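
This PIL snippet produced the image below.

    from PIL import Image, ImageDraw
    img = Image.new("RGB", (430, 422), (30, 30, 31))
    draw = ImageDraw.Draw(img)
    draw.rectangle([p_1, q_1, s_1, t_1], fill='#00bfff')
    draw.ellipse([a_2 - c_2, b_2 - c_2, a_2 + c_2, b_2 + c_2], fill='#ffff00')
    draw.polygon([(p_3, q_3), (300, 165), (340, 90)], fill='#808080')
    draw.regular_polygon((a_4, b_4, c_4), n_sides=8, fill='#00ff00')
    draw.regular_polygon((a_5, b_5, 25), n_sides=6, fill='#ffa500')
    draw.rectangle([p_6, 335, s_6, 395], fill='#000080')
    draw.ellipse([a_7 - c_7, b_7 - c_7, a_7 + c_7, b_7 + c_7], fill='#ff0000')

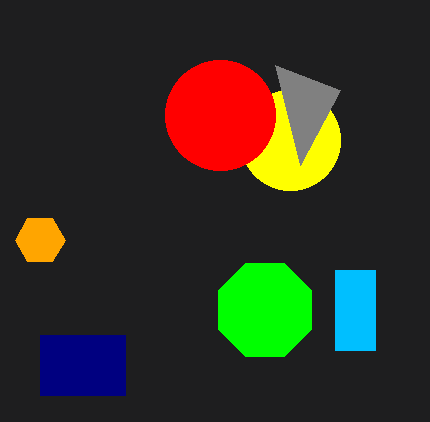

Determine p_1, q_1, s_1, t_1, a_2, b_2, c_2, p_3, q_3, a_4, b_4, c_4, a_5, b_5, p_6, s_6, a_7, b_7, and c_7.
p_1 = 335
q_1 = 270
s_1 = 375
t_1 = 350
a_2 = 290
b_2 = 140
c_2 = 50
p_3 = 275
q_3 = 65
a_4 = 265
b_4 = 310
c_4 = 50
a_5 = 40
b_5 = 240
p_6 = 40
s_6 = 125
a_7 = 220
b_7 = 115
c_7 = 55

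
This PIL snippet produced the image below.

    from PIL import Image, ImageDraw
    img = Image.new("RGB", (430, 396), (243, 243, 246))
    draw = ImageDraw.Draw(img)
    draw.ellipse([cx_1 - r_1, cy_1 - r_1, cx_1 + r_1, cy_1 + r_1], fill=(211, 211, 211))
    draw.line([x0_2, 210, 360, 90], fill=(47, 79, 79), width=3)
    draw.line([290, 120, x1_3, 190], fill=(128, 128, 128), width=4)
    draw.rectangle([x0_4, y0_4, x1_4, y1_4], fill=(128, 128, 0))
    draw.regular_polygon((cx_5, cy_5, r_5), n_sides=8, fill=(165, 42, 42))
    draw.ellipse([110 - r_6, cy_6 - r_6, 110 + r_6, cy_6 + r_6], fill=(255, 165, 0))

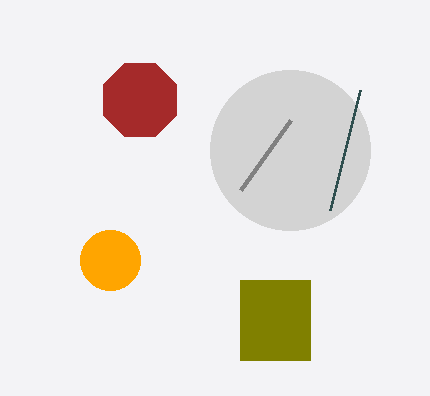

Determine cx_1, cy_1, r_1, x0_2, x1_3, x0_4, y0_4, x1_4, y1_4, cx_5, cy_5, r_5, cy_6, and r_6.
cx_1 = 290, cy_1 = 150, r_1 = 80, x0_2 = 330, x1_3 = 240, x0_4 = 240, y0_4 = 280, x1_4 = 310, y1_4 = 360, cx_5 = 140, cy_5 = 100, r_5 = 40, cy_6 = 260, r_6 = 30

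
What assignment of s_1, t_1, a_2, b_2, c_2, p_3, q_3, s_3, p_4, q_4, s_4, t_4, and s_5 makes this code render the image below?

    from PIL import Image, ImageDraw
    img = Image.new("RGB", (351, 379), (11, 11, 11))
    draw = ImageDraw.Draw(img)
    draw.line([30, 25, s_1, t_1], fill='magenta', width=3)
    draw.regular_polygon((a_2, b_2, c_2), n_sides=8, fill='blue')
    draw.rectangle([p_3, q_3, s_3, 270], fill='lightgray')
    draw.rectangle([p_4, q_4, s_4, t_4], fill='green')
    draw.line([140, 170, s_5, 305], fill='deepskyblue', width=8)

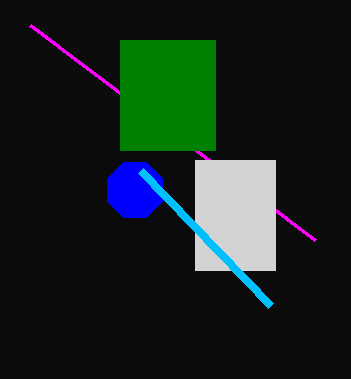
s_1 = 315, t_1 = 240, a_2 = 135, b_2 = 190, c_2 = 30, p_3 = 195, q_3 = 160, s_3 = 275, p_4 = 120, q_4 = 40, s_4 = 215, t_4 = 150, s_5 = 270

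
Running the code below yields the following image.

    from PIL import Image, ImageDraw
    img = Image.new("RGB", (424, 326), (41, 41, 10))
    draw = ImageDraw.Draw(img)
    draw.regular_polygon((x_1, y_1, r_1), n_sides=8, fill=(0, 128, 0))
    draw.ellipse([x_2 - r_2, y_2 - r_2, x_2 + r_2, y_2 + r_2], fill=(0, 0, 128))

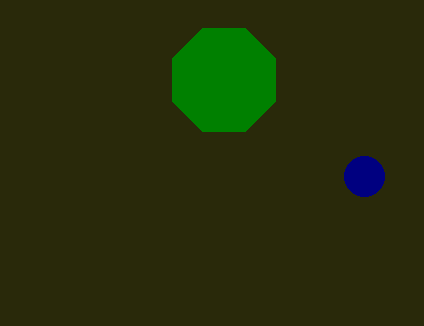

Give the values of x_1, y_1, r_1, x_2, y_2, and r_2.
x_1 = 224, y_1 = 80, r_1 = 56, x_2 = 364, y_2 = 176, r_2 = 20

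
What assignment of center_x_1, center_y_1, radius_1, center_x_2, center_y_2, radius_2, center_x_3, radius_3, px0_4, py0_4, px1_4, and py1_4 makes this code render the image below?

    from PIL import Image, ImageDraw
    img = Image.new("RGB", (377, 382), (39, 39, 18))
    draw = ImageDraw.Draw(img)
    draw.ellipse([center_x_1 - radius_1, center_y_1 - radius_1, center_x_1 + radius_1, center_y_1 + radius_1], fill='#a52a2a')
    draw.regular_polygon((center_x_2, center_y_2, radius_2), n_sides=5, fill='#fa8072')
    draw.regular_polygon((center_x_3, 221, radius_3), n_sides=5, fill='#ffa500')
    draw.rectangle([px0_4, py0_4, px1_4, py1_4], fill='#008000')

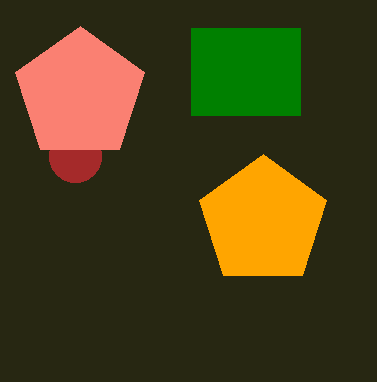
center_x_1 = 75
center_y_1 = 156
radius_1 = 26
center_x_2 = 80
center_y_2 = 94
radius_2 = 68
center_x_3 = 263
radius_3 = 67
px0_4 = 191
py0_4 = 28
px1_4 = 300
py1_4 = 115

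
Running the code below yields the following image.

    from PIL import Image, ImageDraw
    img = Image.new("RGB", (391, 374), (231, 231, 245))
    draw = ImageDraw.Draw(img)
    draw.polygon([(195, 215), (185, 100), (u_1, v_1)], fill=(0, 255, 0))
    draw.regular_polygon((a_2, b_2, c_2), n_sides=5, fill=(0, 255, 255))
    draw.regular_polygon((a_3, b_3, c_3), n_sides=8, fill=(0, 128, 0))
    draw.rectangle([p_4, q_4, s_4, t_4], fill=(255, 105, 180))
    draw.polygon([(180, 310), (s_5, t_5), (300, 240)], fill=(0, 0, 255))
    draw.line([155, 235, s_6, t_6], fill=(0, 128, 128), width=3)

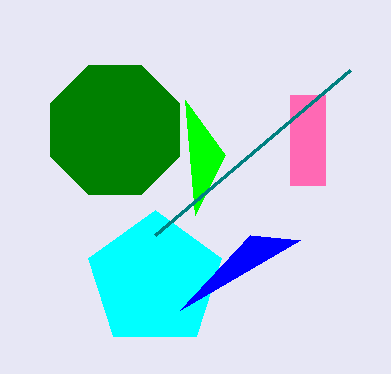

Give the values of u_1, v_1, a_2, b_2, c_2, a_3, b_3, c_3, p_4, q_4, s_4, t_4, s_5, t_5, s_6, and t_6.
u_1 = 225, v_1 = 155, a_2 = 155, b_2 = 280, c_2 = 70, a_3 = 115, b_3 = 130, c_3 = 70, p_4 = 290, q_4 = 95, s_4 = 325, t_4 = 185, s_5 = 250, t_5 = 235, s_6 = 350, t_6 = 70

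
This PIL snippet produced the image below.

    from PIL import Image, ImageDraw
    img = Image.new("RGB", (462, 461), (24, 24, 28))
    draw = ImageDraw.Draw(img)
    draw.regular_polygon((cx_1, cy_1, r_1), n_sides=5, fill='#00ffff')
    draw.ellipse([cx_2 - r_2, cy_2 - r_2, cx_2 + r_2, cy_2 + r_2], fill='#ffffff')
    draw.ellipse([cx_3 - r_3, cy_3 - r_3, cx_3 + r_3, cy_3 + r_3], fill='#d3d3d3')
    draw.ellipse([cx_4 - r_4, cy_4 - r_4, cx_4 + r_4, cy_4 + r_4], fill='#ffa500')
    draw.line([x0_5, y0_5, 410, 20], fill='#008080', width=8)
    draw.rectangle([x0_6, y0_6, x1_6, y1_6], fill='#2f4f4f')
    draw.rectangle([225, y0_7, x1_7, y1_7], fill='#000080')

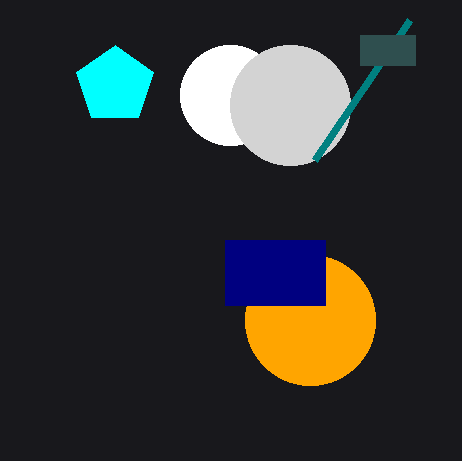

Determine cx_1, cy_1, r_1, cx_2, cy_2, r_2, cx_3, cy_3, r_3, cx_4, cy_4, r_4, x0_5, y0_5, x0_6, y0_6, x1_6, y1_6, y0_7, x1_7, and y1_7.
cx_1 = 115; cy_1 = 85; r_1 = 40; cx_2 = 230; cy_2 = 95; r_2 = 50; cx_3 = 290; cy_3 = 105; r_3 = 60; cx_4 = 310; cy_4 = 320; r_4 = 65; x0_5 = 315; y0_5 = 160; x0_6 = 360; y0_6 = 35; x1_6 = 415; y1_6 = 65; y0_7 = 240; x1_7 = 325; y1_7 = 305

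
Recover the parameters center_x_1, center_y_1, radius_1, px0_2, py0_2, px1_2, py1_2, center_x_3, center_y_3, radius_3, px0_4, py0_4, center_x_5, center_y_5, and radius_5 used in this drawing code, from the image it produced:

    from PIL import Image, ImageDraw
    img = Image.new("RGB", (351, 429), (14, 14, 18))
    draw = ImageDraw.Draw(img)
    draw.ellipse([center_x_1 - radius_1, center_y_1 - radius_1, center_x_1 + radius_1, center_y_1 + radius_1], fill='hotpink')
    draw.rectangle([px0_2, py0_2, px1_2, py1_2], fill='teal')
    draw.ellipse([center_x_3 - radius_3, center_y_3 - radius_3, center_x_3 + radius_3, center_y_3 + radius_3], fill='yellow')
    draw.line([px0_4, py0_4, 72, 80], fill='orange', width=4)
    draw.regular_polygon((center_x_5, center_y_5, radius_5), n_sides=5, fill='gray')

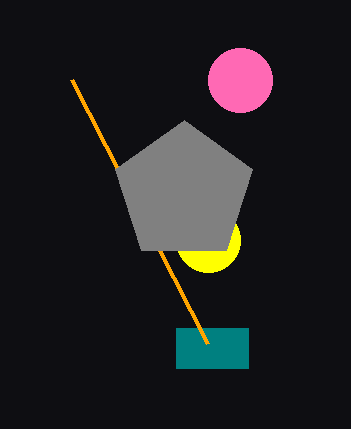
center_x_1 = 240, center_y_1 = 80, radius_1 = 32, px0_2 = 176, py0_2 = 328, px1_2 = 248, py1_2 = 368, center_x_3 = 208, center_y_3 = 240, radius_3 = 32, px0_4 = 208, py0_4 = 344, center_x_5 = 184, center_y_5 = 192, radius_5 = 72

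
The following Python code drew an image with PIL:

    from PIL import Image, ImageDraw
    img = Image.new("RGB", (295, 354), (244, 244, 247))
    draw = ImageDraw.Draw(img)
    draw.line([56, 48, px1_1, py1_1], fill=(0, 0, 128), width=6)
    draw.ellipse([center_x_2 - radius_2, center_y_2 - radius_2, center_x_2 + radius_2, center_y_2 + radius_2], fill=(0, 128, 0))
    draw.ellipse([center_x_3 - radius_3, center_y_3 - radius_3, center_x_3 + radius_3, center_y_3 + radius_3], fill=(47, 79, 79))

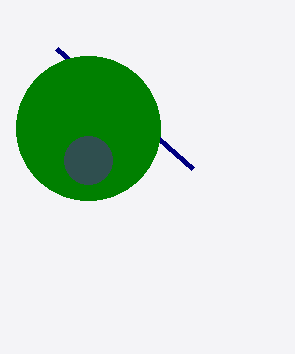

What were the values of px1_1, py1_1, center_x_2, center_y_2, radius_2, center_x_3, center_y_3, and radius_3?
px1_1 = 192, py1_1 = 168, center_x_2 = 88, center_y_2 = 128, radius_2 = 72, center_x_3 = 88, center_y_3 = 160, radius_3 = 24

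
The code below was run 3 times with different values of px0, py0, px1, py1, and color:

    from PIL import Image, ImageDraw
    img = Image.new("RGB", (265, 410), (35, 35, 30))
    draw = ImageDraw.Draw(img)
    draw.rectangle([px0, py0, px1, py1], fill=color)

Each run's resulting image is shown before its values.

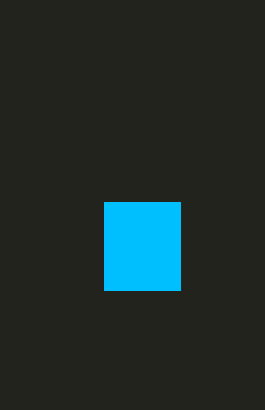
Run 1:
px0 = 104, py0 = 202, px1 = 180, py1 = 290, color = 'deepskyblue'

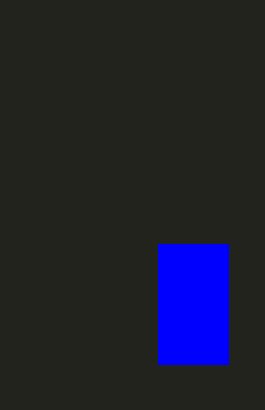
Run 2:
px0 = 158, py0 = 244, px1 = 228, py1 = 364, color = 'blue'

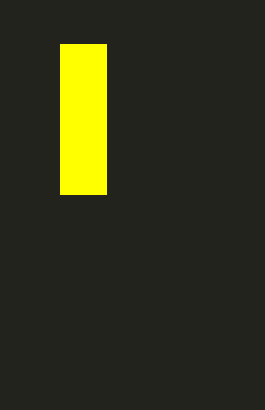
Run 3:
px0 = 60; py0 = 44; px1 = 106; py1 = 194; color = 'yellow'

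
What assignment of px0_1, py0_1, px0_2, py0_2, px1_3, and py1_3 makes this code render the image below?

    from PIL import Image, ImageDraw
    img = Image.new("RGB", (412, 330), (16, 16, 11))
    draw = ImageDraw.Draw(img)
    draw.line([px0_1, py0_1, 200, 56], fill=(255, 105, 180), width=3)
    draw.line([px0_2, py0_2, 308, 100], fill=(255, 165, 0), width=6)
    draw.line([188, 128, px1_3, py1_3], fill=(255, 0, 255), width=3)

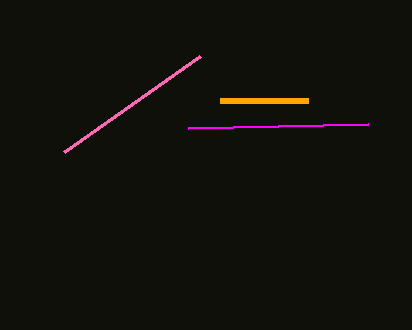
px0_1 = 64
py0_1 = 152
px0_2 = 220
py0_2 = 100
px1_3 = 368
py1_3 = 124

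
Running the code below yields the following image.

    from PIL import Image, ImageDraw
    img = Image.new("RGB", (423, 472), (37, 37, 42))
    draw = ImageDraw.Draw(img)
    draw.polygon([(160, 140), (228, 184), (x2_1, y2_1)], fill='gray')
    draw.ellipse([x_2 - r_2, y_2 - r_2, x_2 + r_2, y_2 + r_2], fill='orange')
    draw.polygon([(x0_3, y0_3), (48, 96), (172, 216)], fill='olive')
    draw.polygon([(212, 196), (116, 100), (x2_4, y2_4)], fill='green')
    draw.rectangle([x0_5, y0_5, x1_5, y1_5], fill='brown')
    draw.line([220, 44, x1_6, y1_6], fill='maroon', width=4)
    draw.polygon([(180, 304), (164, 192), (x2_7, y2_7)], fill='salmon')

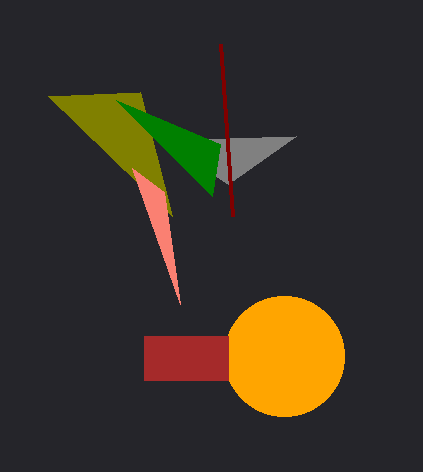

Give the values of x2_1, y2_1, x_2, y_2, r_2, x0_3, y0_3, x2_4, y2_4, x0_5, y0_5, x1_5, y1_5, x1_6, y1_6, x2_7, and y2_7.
x2_1 = 296
y2_1 = 136
x_2 = 284
y_2 = 356
r_2 = 60
x0_3 = 140
y0_3 = 92
x2_4 = 220
y2_4 = 144
x0_5 = 144
y0_5 = 336
x1_5 = 228
y1_5 = 380
x1_6 = 232
y1_6 = 216
x2_7 = 132
y2_7 = 168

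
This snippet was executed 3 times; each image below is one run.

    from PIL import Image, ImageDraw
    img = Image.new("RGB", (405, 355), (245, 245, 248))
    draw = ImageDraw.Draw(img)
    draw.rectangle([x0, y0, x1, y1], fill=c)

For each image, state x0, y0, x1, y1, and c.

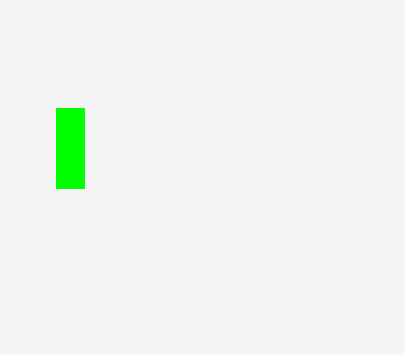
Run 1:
x0 = 56
y0 = 108
x1 = 84
y1 = 188
c = 'lime'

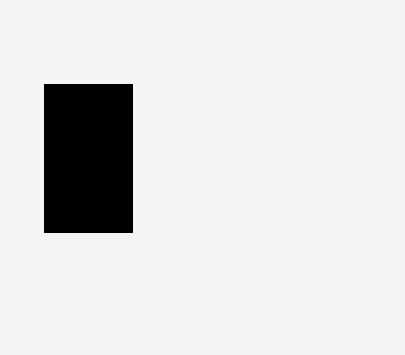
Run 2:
x0 = 44, y0 = 84, x1 = 132, y1 = 232, c = 'black'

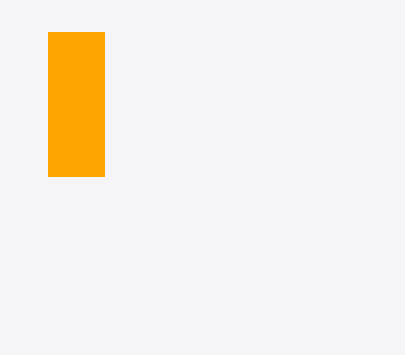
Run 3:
x0 = 48; y0 = 32; x1 = 104; y1 = 176; c = 'orange'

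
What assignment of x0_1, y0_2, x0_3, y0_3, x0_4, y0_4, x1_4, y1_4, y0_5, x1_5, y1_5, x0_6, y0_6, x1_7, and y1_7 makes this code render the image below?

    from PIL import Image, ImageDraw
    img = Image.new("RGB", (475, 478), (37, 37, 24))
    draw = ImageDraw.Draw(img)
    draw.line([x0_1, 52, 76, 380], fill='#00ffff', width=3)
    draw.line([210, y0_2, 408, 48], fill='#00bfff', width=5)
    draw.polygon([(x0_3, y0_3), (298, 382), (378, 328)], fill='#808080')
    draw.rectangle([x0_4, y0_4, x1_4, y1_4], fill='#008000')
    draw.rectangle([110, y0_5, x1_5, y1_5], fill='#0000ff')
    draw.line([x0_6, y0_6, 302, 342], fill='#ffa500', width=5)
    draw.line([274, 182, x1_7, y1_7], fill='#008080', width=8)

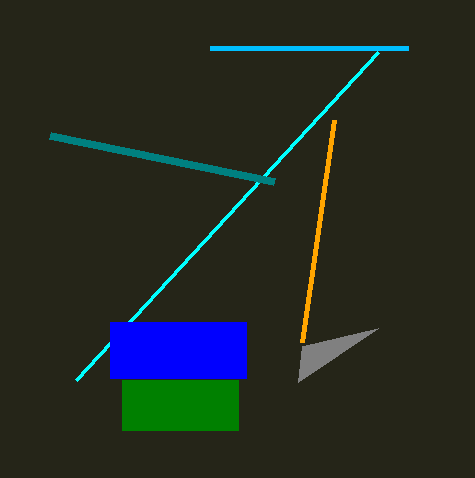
x0_1 = 378, y0_2 = 48, x0_3 = 302, y0_3 = 346, x0_4 = 122, y0_4 = 380, x1_4 = 238, y1_4 = 430, y0_5 = 322, x1_5 = 246, y1_5 = 378, x0_6 = 334, y0_6 = 120, x1_7 = 50, y1_7 = 136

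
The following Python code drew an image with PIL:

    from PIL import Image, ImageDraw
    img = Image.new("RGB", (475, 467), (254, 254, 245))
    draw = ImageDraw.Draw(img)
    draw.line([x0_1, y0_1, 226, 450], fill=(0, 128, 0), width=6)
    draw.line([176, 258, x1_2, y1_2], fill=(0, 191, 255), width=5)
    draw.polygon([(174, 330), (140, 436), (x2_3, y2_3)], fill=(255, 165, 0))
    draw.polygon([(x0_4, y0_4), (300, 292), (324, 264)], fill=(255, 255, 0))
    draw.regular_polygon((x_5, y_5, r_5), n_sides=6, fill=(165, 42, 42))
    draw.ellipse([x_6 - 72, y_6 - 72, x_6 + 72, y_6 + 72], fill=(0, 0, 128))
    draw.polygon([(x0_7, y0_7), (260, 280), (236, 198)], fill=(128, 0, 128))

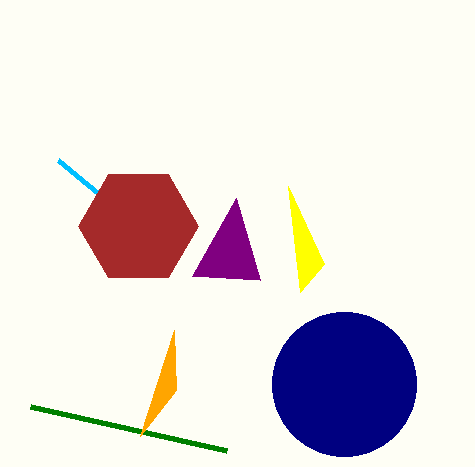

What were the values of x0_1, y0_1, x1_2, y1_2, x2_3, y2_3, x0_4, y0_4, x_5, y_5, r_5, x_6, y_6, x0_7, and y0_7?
x0_1 = 30; y0_1 = 406; x1_2 = 58; y1_2 = 160; x2_3 = 176; y2_3 = 390; x0_4 = 288; y0_4 = 186; x_5 = 138; y_5 = 226; r_5 = 60; x_6 = 344; y_6 = 384; x0_7 = 192; y0_7 = 276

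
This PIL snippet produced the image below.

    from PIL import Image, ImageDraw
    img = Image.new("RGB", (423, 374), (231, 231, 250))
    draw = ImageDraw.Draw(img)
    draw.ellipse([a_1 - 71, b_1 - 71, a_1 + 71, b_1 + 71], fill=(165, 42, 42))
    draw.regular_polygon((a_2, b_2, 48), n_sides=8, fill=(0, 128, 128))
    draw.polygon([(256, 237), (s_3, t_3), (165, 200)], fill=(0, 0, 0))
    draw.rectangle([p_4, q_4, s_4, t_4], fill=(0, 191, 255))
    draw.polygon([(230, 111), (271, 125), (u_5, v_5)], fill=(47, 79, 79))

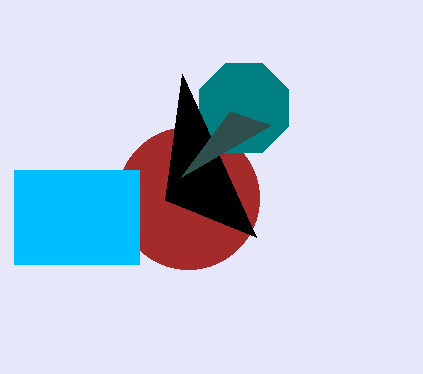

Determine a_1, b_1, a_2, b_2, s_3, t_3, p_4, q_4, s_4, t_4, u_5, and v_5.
a_1 = 188
b_1 = 198
a_2 = 244
b_2 = 108
s_3 = 182
t_3 = 74
p_4 = 14
q_4 = 170
s_4 = 139
t_4 = 264
u_5 = 181
v_5 = 177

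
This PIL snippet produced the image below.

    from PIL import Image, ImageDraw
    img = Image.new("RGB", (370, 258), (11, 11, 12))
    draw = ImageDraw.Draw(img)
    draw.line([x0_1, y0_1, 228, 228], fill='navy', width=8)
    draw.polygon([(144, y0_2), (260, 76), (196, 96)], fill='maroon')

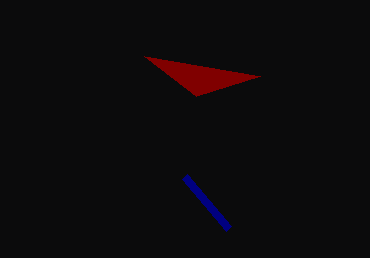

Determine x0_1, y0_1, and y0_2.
x0_1 = 184
y0_1 = 176
y0_2 = 56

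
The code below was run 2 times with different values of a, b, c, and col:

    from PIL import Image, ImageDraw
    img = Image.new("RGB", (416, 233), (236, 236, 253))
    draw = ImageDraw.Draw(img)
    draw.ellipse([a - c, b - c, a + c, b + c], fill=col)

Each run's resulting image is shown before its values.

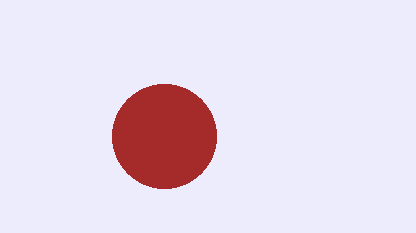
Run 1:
a = 164, b = 136, c = 52, col = 'brown'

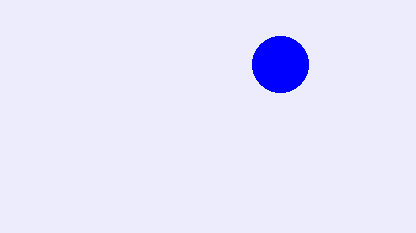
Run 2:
a = 280
b = 64
c = 28
col = 'blue'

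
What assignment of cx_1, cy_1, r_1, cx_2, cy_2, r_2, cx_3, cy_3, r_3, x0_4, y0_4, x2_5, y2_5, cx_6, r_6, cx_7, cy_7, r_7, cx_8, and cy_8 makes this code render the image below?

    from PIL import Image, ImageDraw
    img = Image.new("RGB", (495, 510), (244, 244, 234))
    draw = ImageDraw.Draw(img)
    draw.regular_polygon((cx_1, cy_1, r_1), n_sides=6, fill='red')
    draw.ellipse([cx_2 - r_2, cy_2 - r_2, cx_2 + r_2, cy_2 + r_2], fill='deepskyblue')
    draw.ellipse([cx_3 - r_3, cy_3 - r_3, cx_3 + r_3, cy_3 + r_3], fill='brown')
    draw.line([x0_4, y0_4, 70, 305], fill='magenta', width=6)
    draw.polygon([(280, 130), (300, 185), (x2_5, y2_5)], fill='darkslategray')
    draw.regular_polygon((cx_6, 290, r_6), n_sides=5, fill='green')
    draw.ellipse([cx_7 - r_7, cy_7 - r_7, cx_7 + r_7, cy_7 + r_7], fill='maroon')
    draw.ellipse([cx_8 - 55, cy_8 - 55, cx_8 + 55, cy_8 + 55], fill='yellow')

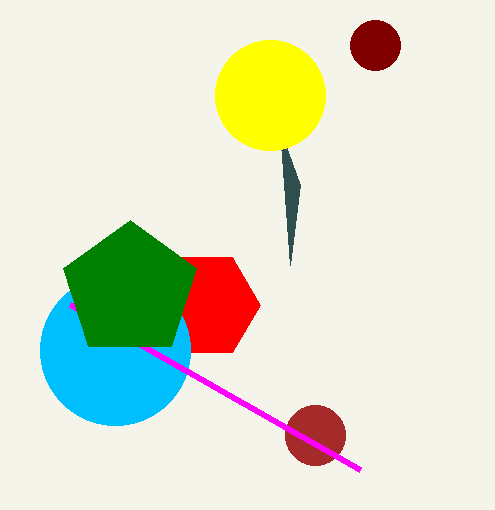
cx_1 = 205, cy_1 = 305, r_1 = 55, cx_2 = 115, cy_2 = 350, r_2 = 75, cx_3 = 315, cy_3 = 435, r_3 = 30, x0_4 = 360, y0_4 = 470, x2_5 = 290, y2_5 = 265, cx_6 = 130, r_6 = 70, cx_7 = 375, cy_7 = 45, r_7 = 25, cx_8 = 270, cy_8 = 95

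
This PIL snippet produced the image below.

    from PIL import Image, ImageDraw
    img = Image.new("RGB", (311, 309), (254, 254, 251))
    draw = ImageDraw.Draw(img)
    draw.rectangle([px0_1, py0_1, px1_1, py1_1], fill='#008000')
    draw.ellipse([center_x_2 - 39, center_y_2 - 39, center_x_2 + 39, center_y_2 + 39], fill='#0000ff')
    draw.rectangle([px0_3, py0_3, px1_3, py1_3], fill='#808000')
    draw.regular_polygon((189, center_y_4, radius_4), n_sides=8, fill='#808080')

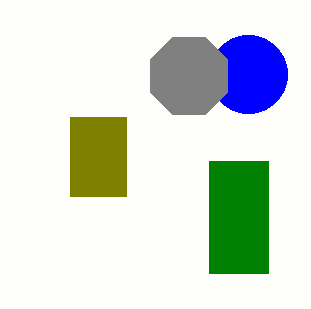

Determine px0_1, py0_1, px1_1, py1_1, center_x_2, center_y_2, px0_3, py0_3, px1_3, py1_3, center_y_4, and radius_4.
px0_1 = 209; py0_1 = 161; px1_1 = 268; py1_1 = 273; center_x_2 = 248; center_y_2 = 74; px0_3 = 70; py0_3 = 117; px1_3 = 126; py1_3 = 196; center_y_4 = 76; radius_4 = 42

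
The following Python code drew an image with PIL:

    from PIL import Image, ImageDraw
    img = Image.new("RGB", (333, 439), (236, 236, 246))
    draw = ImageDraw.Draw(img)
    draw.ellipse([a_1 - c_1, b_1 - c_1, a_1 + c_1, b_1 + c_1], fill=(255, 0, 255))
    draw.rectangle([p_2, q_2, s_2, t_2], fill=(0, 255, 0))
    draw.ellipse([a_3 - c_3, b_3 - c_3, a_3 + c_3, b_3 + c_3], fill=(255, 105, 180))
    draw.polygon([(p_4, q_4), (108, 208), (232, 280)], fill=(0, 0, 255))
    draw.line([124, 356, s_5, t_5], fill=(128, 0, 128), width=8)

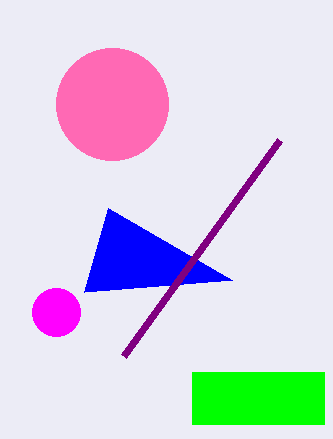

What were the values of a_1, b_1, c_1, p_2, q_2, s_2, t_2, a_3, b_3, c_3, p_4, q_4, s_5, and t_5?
a_1 = 56; b_1 = 312; c_1 = 24; p_2 = 192; q_2 = 372; s_2 = 324; t_2 = 424; a_3 = 112; b_3 = 104; c_3 = 56; p_4 = 84; q_4 = 292; s_5 = 280; t_5 = 140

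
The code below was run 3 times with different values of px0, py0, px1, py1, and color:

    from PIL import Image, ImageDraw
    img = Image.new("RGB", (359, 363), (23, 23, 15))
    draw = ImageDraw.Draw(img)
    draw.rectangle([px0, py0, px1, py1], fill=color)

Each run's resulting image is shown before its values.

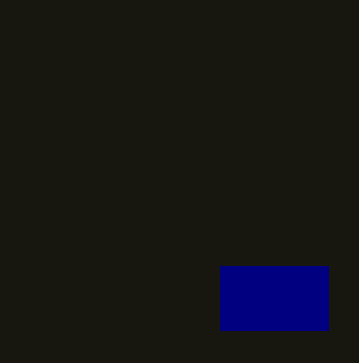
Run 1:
px0 = 220
py0 = 266
px1 = 328
py1 = 330
color = 'navy'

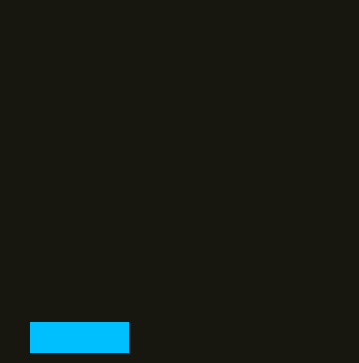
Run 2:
px0 = 30
py0 = 322
px1 = 128
py1 = 352
color = 'deepskyblue'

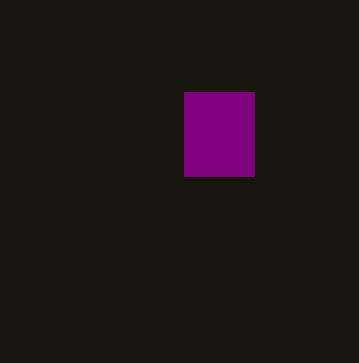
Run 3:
px0 = 184
py0 = 92
px1 = 254
py1 = 176
color = 'purple'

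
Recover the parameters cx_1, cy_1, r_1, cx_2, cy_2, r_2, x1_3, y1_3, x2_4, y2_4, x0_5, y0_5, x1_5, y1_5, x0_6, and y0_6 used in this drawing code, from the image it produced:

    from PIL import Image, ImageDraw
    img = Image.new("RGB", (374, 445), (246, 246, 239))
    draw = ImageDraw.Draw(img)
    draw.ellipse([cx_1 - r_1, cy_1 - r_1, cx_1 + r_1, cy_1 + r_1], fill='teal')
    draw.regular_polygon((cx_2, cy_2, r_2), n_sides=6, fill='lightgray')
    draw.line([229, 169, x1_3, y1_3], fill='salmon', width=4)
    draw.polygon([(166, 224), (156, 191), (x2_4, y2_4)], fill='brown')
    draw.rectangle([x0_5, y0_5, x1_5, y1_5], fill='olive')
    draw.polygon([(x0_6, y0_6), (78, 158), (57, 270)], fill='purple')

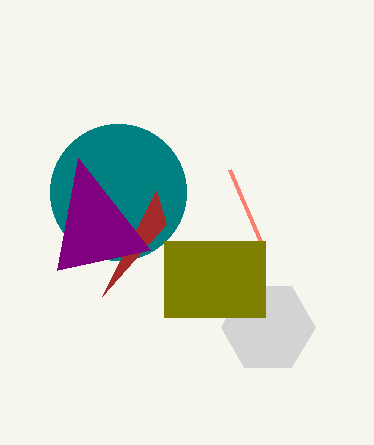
cx_1 = 118, cy_1 = 192, r_1 = 68, cx_2 = 268, cy_2 = 327, r_2 = 47, x1_3 = 260, y1_3 = 241, x2_4 = 102, y2_4 = 296, x0_5 = 164, y0_5 = 241, x1_5 = 265, y1_5 = 317, x0_6 = 150, y0_6 = 250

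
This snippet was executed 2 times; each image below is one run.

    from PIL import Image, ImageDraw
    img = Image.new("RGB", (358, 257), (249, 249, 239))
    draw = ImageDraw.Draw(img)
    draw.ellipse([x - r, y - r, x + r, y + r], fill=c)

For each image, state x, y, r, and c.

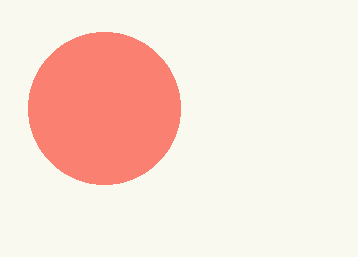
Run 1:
x = 104
y = 108
r = 76
c = 'salmon'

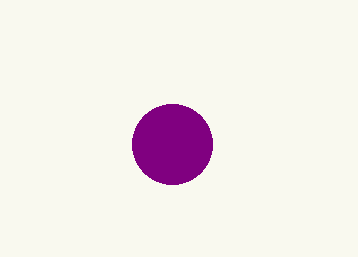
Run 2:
x = 172; y = 144; r = 40; c = 'purple'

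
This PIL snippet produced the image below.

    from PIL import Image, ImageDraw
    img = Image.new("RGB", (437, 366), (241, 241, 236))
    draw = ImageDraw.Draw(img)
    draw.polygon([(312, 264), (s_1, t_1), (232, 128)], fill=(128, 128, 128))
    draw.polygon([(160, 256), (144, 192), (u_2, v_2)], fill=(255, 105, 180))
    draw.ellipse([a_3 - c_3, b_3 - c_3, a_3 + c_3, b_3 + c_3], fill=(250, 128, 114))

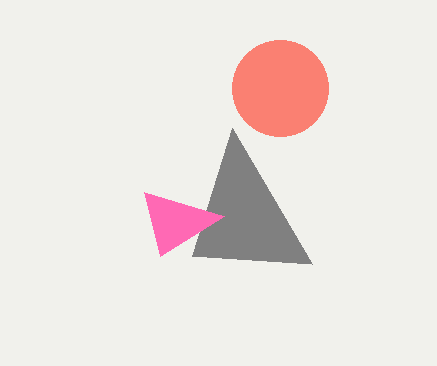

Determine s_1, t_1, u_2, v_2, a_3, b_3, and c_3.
s_1 = 192, t_1 = 256, u_2 = 224, v_2 = 216, a_3 = 280, b_3 = 88, c_3 = 48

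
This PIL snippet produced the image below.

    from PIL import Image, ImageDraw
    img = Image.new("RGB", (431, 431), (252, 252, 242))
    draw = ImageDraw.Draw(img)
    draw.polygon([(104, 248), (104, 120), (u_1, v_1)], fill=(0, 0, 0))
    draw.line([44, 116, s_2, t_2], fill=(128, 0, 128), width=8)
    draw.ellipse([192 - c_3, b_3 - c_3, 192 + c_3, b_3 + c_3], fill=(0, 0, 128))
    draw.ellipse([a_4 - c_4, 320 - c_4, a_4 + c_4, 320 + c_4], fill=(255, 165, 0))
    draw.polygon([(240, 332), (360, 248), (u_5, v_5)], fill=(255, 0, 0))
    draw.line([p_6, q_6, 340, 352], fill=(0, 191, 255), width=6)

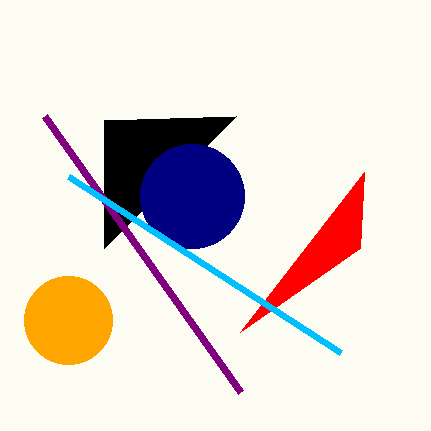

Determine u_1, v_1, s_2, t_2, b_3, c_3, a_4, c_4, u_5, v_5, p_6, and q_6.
u_1 = 236
v_1 = 116
s_2 = 240
t_2 = 392
b_3 = 196
c_3 = 52
a_4 = 68
c_4 = 44
u_5 = 364
v_5 = 172
p_6 = 68
q_6 = 176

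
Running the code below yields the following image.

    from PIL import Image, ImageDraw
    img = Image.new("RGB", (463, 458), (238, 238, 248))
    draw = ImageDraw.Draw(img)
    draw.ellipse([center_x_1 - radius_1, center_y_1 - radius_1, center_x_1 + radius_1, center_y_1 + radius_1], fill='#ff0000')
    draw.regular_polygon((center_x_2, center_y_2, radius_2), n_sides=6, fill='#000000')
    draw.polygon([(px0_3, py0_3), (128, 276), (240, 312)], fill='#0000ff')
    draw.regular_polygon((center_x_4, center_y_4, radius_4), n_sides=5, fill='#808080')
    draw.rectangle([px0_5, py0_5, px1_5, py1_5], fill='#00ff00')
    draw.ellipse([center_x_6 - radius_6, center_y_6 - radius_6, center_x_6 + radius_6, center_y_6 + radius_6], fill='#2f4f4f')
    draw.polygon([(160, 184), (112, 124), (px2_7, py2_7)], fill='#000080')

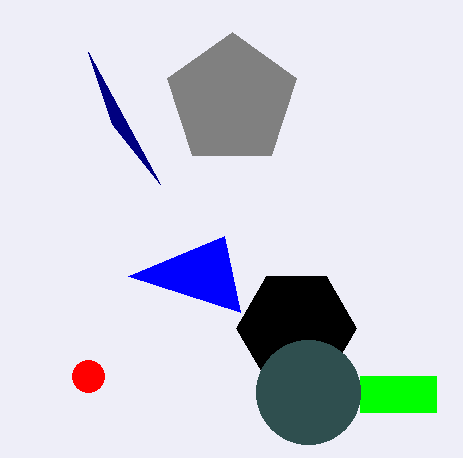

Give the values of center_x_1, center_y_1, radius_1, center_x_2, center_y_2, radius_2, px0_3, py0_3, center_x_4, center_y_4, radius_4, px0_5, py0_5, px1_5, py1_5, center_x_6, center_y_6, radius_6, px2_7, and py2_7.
center_x_1 = 88; center_y_1 = 376; radius_1 = 16; center_x_2 = 296; center_y_2 = 328; radius_2 = 60; px0_3 = 224; py0_3 = 236; center_x_4 = 232; center_y_4 = 100; radius_4 = 68; px0_5 = 360; py0_5 = 376; px1_5 = 436; py1_5 = 412; center_x_6 = 308; center_y_6 = 392; radius_6 = 52; px2_7 = 88; py2_7 = 52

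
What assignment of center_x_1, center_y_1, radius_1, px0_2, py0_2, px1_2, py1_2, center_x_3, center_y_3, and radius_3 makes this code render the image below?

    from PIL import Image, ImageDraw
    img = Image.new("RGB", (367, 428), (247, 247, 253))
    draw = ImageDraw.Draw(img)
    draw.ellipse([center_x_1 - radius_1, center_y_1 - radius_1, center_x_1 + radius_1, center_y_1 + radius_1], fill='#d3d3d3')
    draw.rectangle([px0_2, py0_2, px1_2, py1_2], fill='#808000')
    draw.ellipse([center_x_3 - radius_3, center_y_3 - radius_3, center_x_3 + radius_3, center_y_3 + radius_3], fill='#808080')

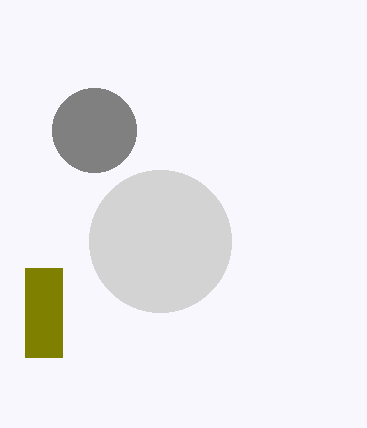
center_x_1 = 160; center_y_1 = 241; radius_1 = 71; px0_2 = 25; py0_2 = 268; px1_2 = 62; py1_2 = 357; center_x_3 = 94; center_y_3 = 130; radius_3 = 42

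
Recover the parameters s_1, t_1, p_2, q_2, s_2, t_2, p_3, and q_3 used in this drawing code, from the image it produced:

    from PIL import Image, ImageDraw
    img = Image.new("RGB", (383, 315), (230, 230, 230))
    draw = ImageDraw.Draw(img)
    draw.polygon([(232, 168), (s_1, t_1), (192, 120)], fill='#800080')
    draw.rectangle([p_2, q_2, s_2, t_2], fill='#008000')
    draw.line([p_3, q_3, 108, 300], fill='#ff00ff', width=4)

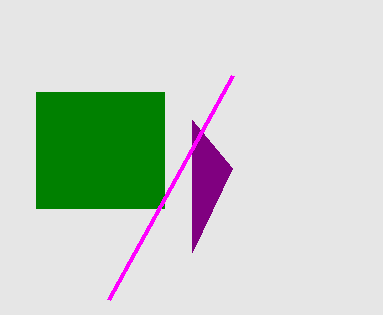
s_1 = 192, t_1 = 252, p_2 = 36, q_2 = 92, s_2 = 164, t_2 = 208, p_3 = 232, q_3 = 76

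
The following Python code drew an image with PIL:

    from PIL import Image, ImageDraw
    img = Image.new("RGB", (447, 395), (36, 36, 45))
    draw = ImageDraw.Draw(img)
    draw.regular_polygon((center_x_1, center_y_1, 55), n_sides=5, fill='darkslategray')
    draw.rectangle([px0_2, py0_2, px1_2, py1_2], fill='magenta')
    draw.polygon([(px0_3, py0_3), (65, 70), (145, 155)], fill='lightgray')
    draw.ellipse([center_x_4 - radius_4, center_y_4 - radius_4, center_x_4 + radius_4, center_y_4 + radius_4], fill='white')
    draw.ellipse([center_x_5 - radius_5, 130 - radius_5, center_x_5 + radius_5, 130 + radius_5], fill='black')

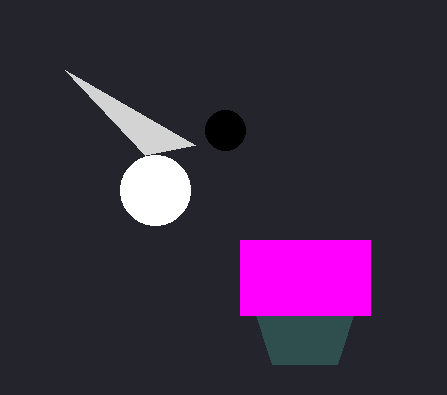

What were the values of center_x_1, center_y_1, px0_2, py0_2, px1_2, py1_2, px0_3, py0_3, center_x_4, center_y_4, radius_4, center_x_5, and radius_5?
center_x_1 = 305, center_y_1 = 320, px0_2 = 240, py0_2 = 240, px1_2 = 370, py1_2 = 315, px0_3 = 195, py0_3 = 145, center_x_4 = 155, center_y_4 = 190, radius_4 = 35, center_x_5 = 225, radius_5 = 20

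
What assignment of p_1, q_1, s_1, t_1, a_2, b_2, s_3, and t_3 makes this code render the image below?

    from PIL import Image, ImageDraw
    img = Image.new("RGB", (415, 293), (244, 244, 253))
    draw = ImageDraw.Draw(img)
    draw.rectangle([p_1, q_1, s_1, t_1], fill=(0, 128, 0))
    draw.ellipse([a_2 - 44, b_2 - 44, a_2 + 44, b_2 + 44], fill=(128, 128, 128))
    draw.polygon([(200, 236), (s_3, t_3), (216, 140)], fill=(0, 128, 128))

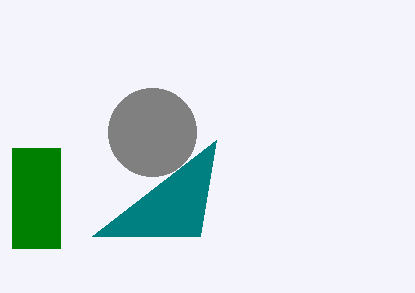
p_1 = 12, q_1 = 148, s_1 = 60, t_1 = 248, a_2 = 152, b_2 = 132, s_3 = 92, t_3 = 236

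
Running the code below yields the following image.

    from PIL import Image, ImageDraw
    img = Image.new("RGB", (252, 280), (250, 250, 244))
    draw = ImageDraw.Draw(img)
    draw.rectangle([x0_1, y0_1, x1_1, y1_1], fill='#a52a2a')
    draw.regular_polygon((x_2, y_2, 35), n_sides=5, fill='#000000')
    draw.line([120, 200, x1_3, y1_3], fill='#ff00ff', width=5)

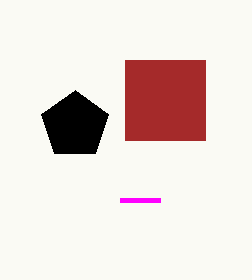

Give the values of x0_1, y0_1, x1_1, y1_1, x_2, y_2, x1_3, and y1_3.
x0_1 = 125; y0_1 = 60; x1_1 = 205; y1_1 = 140; x_2 = 75; y_2 = 125; x1_3 = 160; y1_3 = 200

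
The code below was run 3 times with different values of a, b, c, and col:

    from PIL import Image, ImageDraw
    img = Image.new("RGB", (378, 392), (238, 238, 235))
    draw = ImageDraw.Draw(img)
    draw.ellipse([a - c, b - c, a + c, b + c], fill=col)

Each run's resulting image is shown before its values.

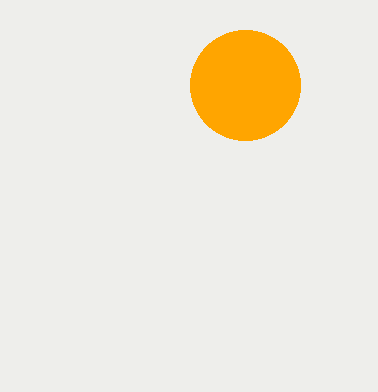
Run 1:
a = 245; b = 85; c = 55; col = 'orange'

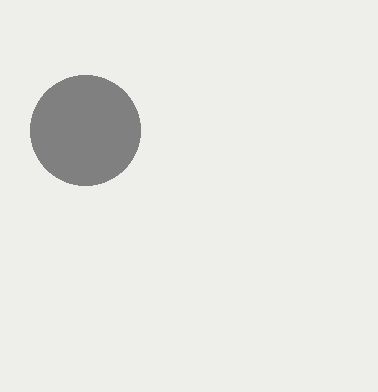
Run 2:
a = 85
b = 130
c = 55
col = 'gray'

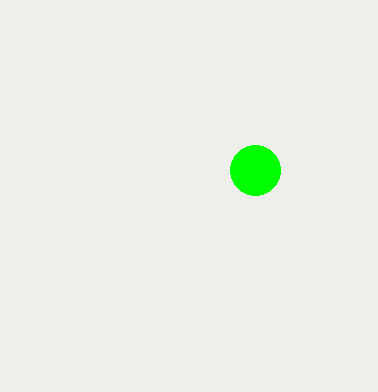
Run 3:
a = 255; b = 170; c = 25; col = 'lime'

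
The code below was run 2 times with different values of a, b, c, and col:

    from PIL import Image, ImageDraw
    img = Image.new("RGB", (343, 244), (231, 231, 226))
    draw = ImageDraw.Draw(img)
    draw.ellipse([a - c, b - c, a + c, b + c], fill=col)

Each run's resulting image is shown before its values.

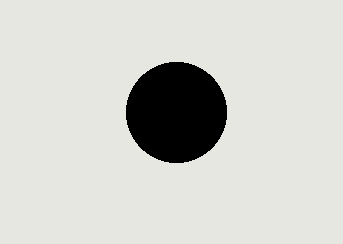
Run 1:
a = 176, b = 112, c = 50, col = 'black'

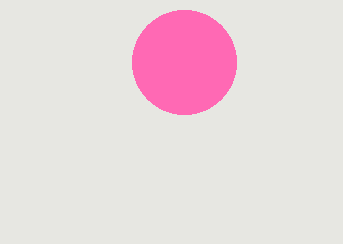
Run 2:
a = 184, b = 62, c = 52, col = 'hotpink'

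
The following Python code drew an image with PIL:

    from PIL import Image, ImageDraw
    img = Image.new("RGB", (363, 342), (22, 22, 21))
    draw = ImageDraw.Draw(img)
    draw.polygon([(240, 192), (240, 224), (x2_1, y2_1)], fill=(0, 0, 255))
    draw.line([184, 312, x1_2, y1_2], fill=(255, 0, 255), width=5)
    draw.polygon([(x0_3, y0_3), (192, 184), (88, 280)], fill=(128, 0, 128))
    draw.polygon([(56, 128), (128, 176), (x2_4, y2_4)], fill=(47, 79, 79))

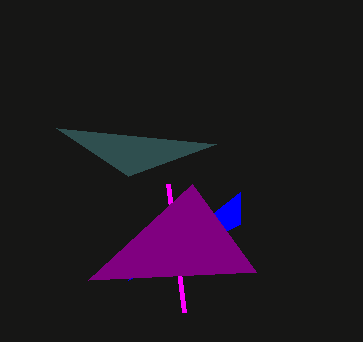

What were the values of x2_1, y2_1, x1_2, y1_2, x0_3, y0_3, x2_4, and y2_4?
x2_1 = 128
y2_1 = 280
x1_2 = 168
y1_2 = 184
x0_3 = 256
y0_3 = 272
x2_4 = 216
y2_4 = 144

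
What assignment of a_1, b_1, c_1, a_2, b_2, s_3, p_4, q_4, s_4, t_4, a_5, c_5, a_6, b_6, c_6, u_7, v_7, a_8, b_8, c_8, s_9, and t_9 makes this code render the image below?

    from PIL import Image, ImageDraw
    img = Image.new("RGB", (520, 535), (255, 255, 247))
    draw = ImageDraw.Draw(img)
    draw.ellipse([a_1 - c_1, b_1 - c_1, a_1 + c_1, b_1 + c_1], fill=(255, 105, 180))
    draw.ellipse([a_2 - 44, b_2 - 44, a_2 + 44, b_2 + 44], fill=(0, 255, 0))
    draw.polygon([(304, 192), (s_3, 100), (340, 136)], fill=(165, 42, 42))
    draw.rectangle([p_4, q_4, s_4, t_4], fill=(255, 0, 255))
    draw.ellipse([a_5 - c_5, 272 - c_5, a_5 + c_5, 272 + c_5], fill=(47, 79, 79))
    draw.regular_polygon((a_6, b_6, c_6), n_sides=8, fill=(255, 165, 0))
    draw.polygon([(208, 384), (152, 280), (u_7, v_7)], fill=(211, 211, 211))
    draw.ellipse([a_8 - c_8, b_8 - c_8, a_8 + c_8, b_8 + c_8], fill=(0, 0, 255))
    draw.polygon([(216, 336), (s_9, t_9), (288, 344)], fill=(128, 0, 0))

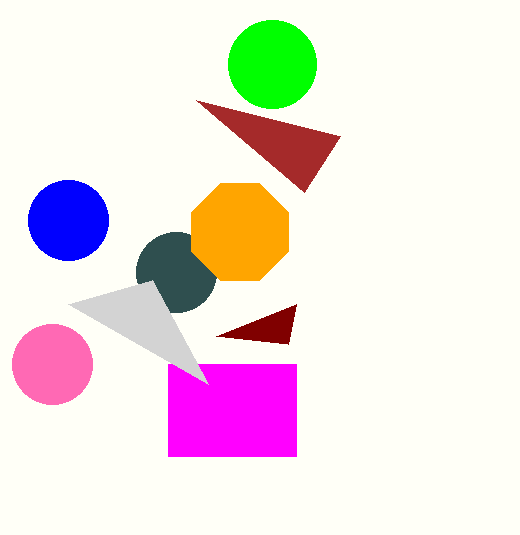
a_1 = 52; b_1 = 364; c_1 = 40; a_2 = 272; b_2 = 64; s_3 = 196; p_4 = 168; q_4 = 364; s_4 = 296; t_4 = 456; a_5 = 176; c_5 = 40; a_6 = 240; b_6 = 232; c_6 = 52; u_7 = 68; v_7 = 304; a_8 = 68; b_8 = 220; c_8 = 40; s_9 = 296; t_9 = 304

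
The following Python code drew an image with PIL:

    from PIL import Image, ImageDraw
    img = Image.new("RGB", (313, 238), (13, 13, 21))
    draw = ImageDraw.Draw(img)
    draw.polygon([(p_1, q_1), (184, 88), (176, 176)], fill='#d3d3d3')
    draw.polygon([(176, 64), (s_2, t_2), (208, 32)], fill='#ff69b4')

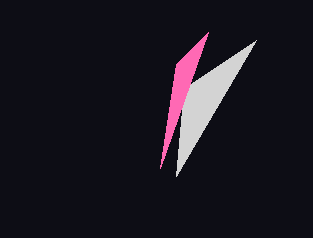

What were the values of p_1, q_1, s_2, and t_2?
p_1 = 256, q_1 = 40, s_2 = 160, t_2 = 168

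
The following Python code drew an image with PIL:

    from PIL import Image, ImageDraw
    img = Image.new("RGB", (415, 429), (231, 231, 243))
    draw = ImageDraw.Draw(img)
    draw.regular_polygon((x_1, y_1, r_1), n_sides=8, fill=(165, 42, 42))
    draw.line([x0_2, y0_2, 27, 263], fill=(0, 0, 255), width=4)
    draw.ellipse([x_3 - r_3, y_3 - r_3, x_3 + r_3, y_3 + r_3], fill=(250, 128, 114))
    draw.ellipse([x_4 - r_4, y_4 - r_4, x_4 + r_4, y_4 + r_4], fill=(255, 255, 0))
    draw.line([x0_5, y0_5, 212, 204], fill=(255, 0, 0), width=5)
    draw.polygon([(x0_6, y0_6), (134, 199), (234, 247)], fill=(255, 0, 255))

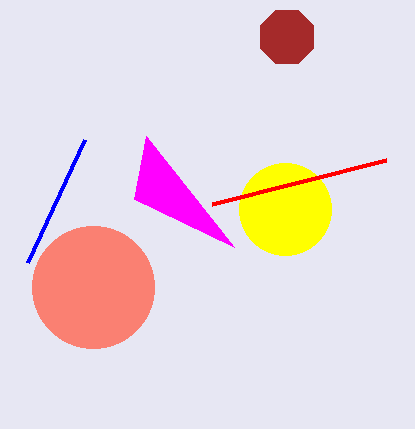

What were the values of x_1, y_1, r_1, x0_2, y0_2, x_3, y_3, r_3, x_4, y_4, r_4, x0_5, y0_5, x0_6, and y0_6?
x_1 = 287, y_1 = 37, r_1 = 29, x0_2 = 84, y0_2 = 140, x_3 = 93, y_3 = 287, r_3 = 61, x_4 = 285, y_4 = 209, r_4 = 46, x0_5 = 386, y0_5 = 160, x0_6 = 146, y0_6 = 136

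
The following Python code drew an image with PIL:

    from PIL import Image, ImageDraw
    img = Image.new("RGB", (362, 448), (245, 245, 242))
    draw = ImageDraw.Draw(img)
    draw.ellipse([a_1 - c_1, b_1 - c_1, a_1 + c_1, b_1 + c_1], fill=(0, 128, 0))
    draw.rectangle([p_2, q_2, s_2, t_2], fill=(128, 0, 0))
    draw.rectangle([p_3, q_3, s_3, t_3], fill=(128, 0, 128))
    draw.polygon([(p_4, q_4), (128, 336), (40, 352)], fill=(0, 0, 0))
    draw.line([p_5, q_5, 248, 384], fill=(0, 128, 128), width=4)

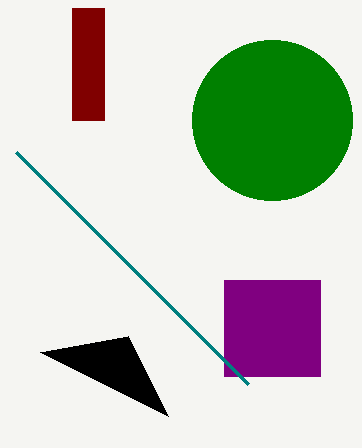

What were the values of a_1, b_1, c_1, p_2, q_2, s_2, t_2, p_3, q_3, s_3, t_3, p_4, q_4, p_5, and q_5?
a_1 = 272
b_1 = 120
c_1 = 80
p_2 = 72
q_2 = 8
s_2 = 104
t_2 = 120
p_3 = 224
q_3 = 280
s_3 = 320
t_3 = 376
p_4 = 168
q_4 = 416
p_5 = 16
q_5 = 152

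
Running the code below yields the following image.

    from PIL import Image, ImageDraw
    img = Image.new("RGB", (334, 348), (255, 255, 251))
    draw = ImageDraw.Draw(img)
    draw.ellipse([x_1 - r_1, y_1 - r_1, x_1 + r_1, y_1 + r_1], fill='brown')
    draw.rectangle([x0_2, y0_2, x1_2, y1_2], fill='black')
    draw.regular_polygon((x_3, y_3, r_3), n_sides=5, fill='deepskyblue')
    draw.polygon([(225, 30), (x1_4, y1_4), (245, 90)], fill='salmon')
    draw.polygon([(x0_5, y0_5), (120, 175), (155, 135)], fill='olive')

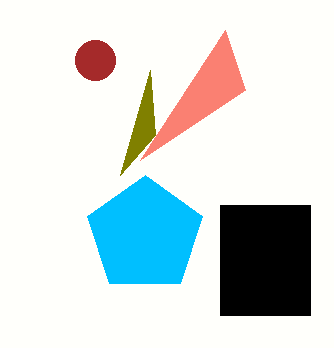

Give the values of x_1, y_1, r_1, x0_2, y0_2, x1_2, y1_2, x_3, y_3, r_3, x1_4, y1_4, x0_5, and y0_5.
x_1 = 95
y_1 = 60
r_1 = 20
x0_2 = 220
y0_2 = 205
x1_2 = 310
y1_2 = 315
x_3 = 145
y_3 = 235
r_3 = 60
x1_4 = 140
y1_4 = 160
x0_5 = 150
y0_5 = 70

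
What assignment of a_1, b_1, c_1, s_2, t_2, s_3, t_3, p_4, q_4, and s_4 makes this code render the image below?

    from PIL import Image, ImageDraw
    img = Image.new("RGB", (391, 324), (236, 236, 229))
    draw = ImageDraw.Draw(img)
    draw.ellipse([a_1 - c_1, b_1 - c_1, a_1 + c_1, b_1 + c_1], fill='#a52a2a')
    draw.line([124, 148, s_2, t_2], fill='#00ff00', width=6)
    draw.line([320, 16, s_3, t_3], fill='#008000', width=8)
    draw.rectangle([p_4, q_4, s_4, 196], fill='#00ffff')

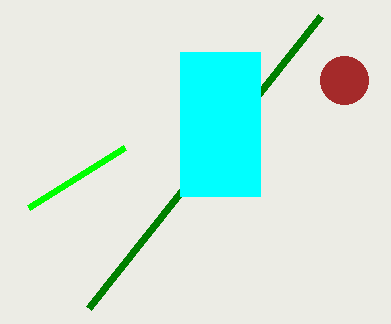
a_1 = 344; b_1 = 80; c_1 = 24; s_2 = 28; t_2 = 208; s_3 = 88; t_3 = 308; p_4 = 180; q_4 = 52; s_4 = 260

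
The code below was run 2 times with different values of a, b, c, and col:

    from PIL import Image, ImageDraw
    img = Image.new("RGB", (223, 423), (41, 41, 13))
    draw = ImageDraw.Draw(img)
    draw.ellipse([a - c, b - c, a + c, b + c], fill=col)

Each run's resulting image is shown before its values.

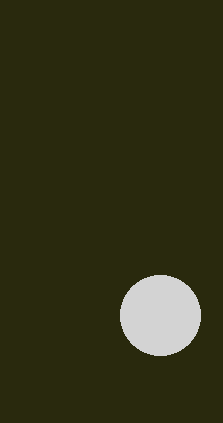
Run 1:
a = 160; b = 315; c = 40; col = 'lightgray'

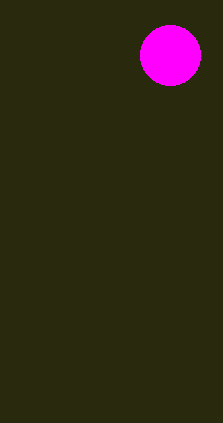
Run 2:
a = 170, b = 55, c = 30, col = 'magenta'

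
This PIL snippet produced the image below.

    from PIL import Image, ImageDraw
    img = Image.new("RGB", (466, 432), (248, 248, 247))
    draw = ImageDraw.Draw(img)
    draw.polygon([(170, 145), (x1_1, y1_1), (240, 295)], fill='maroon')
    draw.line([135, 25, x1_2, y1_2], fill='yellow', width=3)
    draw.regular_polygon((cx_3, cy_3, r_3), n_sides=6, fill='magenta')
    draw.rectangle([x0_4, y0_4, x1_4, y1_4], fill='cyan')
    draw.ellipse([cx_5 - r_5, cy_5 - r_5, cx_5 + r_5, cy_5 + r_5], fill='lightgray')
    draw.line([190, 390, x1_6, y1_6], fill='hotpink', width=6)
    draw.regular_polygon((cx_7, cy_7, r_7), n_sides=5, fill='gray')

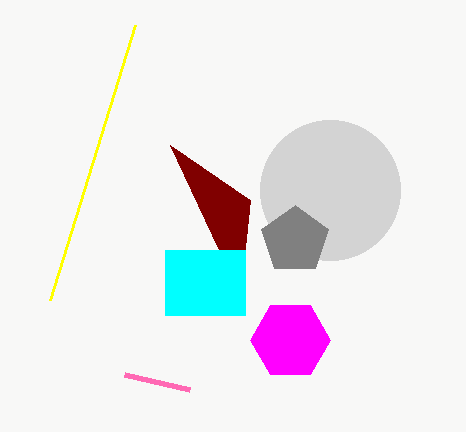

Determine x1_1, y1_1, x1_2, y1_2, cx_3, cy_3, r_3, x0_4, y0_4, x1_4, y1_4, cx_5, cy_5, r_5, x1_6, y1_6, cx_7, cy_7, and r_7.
x1_1 = 250, y1_1 = 200, x1_2 = 50, y1_2 = 300, cx_3 = 290, cy_3 = 340, r_3 = 40, x0_4 = 165, y0_4 = 250, x1_4 = 245, y1_4 = 315, cx_5 = 330, cy_5 = 190, r_5 = 70, x1_6 = 125, y1_6 = 375, cx_7 = 295, cy_7 = 240, r_7 = 35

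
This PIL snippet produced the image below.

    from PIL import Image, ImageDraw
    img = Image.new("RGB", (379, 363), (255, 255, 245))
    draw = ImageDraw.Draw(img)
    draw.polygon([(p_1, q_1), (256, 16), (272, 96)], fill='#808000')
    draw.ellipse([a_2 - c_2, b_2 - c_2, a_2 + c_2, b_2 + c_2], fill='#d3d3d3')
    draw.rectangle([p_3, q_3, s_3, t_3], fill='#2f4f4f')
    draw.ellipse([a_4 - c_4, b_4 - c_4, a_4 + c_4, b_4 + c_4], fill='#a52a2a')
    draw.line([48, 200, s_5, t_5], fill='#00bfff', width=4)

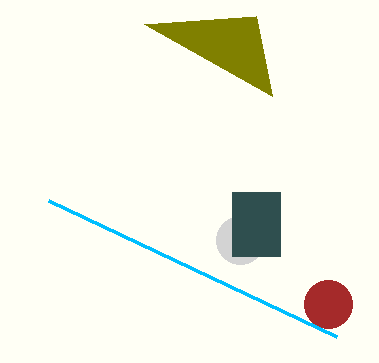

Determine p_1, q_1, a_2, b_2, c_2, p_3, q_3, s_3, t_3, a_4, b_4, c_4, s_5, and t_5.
p_1 = 144; q_1 = 24; a_2 = 240; b_2 = 240; c_2 = 24; p_3 = 232; q_3 = 192; s_3 = 280; t_3 = 256; a_4 = 328; b_4 = 304; c_4 = 24; s_5 = 336; t_5 = 336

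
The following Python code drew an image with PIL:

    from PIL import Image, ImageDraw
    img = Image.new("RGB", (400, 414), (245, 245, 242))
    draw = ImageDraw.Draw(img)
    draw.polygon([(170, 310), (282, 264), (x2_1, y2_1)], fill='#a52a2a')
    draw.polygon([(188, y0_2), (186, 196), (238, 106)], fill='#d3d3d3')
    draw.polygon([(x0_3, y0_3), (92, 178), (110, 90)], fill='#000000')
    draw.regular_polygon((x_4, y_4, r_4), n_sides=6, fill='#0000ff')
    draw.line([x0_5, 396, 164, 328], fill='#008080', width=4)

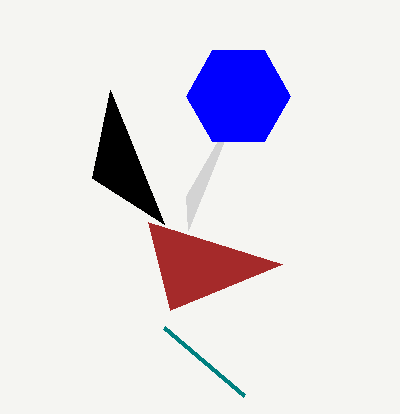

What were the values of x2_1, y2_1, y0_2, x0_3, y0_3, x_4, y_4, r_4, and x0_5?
x2_1 = 148, y2_1 = 222, y0_2 = 230, x0_3 = 164, y0_3 = 224, x_4 = 238, y_4 = 96, r_4 = 52, x0_5 = 244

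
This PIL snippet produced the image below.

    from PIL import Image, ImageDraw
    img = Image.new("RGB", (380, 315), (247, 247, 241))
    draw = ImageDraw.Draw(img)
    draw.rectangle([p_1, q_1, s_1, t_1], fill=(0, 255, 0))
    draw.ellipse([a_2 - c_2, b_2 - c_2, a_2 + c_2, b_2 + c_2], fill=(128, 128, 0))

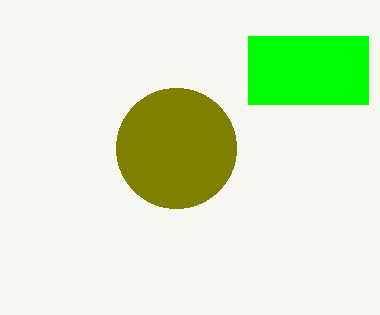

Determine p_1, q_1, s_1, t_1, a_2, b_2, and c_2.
p_1 = 248
q_1 = 36
s_1 = 368
t_1 = 104
a_2 = 176
b_2 = 148
c_2 = 60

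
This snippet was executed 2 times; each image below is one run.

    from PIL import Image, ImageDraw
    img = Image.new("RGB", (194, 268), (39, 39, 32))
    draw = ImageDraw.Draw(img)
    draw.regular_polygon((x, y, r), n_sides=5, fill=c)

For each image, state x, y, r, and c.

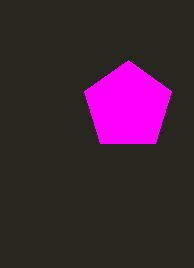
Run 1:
x = 128, y = 106, r = 46, c = 'magenta'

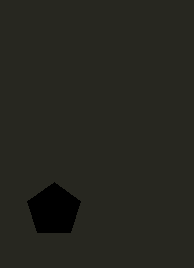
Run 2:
x = 54; y = 210; r = 28; c = 'black'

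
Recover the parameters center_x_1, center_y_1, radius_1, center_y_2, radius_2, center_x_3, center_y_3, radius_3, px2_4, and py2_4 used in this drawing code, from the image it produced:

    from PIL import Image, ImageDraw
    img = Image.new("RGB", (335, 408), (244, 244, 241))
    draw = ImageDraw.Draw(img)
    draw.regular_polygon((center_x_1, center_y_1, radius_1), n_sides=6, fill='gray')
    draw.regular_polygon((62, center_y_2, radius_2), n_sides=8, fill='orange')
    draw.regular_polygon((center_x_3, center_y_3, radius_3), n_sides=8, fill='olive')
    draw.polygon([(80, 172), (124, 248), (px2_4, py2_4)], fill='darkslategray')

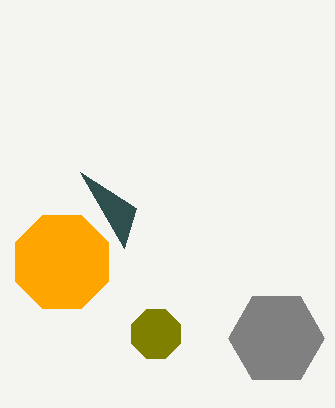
center_x_1 = 276; center_y_1 = 338; radius_1 = 48; center_y_2 = 262; radius_2 = 50; center_x_3 = 156; center_y_3 = 334; radius_3 = 26; px2_4 = 136; py2_4 = 208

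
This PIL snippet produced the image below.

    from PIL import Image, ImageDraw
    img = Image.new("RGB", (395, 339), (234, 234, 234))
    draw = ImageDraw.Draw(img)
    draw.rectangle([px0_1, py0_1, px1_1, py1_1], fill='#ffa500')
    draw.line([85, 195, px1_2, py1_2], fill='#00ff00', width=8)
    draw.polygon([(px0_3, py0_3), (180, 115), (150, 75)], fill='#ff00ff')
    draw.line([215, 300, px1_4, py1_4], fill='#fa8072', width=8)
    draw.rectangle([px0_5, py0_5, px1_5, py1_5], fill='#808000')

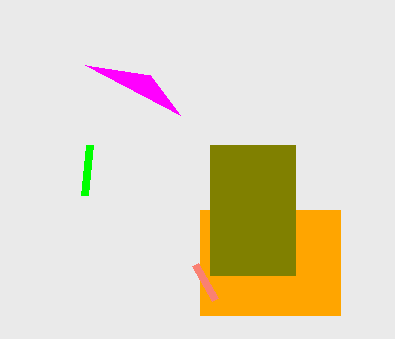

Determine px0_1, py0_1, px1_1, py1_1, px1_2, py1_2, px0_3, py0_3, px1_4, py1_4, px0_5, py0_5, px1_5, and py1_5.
px0_1 = 200, py0_1 = 210, px1_1 = 340, py1_1 = 315, px1_2 = 90, py1_2 = 145, px0_3 = 85, py0_3 = 65, px1_4 = 195, py1_4 = 265, px0_5 = 210, py0_5 = 145, px1_5 = 295, py1_5 = 275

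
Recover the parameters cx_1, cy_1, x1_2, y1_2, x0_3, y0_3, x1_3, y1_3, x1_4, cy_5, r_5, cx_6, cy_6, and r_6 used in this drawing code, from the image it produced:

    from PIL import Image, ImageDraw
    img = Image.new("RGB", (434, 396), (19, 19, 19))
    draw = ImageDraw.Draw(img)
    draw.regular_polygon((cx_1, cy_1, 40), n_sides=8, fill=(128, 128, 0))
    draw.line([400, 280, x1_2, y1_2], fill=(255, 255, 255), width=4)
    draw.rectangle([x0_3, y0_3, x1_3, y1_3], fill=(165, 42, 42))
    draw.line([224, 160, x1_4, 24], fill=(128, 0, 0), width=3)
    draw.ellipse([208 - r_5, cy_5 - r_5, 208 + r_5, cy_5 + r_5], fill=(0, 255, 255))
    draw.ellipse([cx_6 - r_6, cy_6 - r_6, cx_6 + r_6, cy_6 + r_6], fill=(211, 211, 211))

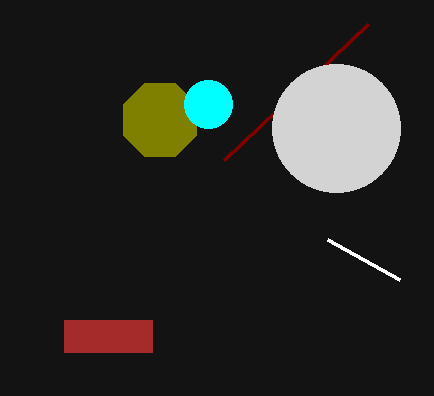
cx_1 = 160
cy_1 = 120
x1_2 = 328
y1_2 = 240
x0_3 = 64
y0_3 = 320
x1_3 = 152
y1_3 = 352
x1_4 = 368
cy_5 = 104
r_5 = 24
cx_6 = 336
cy_6 = 128
r_6 = 64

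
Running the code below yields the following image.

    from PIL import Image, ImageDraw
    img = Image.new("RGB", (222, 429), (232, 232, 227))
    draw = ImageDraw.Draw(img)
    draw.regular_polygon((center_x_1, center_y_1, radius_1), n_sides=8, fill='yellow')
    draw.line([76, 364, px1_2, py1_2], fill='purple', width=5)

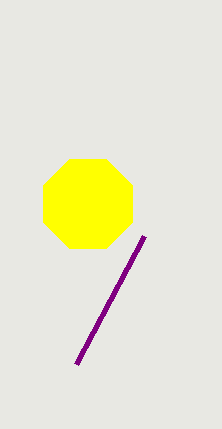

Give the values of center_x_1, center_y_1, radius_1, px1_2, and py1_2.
center_x_1 = 88, center_y_1 = 204, radius_1 = 48, px1_2 = 144, py1_2 = 236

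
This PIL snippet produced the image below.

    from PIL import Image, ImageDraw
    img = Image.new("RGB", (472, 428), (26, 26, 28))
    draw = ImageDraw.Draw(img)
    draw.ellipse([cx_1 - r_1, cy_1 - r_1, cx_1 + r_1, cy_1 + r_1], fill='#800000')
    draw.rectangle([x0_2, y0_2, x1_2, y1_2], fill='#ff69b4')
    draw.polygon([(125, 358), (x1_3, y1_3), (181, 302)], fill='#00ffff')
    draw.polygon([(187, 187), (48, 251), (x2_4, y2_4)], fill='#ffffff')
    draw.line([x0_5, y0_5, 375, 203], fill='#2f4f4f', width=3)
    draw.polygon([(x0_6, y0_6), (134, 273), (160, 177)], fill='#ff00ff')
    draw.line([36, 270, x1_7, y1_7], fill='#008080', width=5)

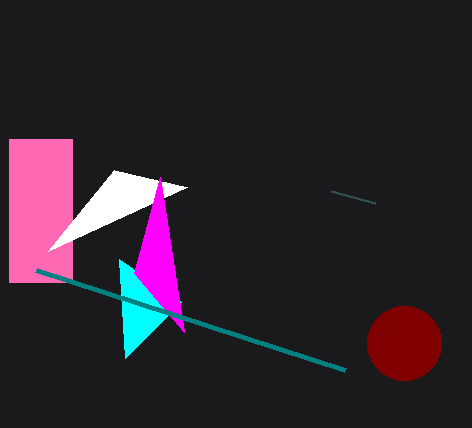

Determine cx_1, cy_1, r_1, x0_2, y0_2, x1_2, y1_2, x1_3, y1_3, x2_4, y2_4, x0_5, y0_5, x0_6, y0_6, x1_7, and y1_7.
cx_1 = 404; cy_1 = 343; r_1 = 37; x0_2 = 9; y0_2 = 139; x1_2 = 72; y1_2 = 282; x1_3 = 119; y1_3 = 259; x2_4 = 114; y2_4 = 170; x0_5 = 331; y0_5 = 191; x0_6 = 184; y0_6 = 332; x1_7 = 345; y1_7 = 370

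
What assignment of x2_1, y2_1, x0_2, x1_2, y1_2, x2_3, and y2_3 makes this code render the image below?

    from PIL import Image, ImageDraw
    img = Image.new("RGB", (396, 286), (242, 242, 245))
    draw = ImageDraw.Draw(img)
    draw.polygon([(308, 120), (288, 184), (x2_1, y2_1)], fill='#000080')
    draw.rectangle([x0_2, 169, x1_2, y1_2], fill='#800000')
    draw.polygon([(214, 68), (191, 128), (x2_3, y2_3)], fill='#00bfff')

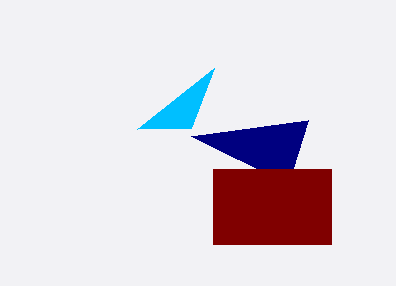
x2_1 = 191; y2_1 = 136; x0_2 = 213; x1_2 = 331; y1_2 = 244; x2_3 = 137; y2_3 = 129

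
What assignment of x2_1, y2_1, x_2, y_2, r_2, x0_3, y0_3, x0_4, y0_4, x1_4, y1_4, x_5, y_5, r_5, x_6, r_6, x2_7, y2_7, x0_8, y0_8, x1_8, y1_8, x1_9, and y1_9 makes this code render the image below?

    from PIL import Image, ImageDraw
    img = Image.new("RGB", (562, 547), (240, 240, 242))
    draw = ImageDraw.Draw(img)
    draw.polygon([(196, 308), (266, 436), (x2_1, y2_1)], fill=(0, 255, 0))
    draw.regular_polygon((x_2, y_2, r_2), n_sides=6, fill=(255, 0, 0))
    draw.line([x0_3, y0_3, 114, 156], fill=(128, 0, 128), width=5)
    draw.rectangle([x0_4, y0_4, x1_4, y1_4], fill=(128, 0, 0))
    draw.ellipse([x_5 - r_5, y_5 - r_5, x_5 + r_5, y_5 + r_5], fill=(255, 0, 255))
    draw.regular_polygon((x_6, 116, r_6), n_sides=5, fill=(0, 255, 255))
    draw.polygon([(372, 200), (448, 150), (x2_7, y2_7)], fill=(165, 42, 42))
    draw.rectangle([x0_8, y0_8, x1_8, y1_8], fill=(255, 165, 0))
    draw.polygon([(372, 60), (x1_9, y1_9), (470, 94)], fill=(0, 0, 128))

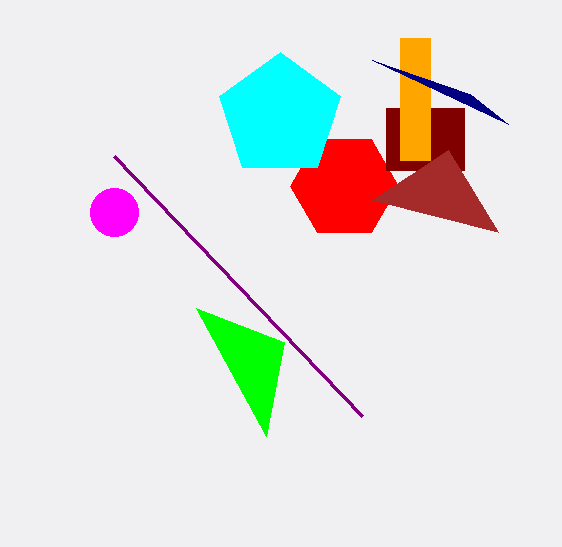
x2_1 = 284; y2_1 = 342; x_2 = 344; y_2 = 186; r_2 = 54; x0_3 = 362; y0_3 = 416; x0_4 = 386; y0_4 = 108; x1_4 = 464; y1_4 = 170; x_5 = 114; y_5 = 212; r_5 = 24; x_6 = 280; r_6 = 64; x2_7 = 498; y2_7 = 232; x0_8 = 400; y0_8 = 38; x1_8 = 430; y1_8 = 160; x1_9 = 508; y1_9 = 124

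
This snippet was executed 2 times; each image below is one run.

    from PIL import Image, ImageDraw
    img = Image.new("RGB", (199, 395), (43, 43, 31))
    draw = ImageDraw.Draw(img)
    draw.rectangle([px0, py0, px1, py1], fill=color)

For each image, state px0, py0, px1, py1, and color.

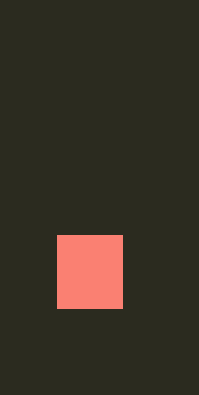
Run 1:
px0 = 57; py0 = 235; px1 = 122; py1 = 308; color = 'salmon'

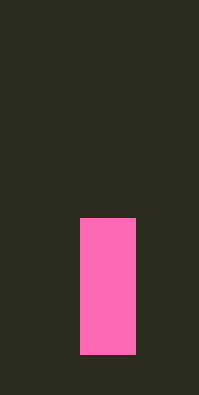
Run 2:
px0 = 80, py0 = 218, px1 = 135, py1 = 354, color = 'hotpink'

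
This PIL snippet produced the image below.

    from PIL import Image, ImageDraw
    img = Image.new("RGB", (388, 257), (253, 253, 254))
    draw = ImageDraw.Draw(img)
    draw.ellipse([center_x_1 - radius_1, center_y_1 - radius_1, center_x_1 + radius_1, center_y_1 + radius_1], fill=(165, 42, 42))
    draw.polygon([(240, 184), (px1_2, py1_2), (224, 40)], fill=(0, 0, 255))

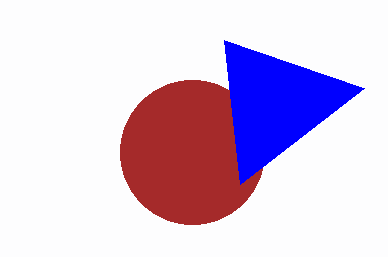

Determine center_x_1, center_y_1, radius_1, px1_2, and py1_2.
center_x_1 = 192, center_y_1 = 152, radius_1 = 72, px1_2 = 364, py1_2 = 88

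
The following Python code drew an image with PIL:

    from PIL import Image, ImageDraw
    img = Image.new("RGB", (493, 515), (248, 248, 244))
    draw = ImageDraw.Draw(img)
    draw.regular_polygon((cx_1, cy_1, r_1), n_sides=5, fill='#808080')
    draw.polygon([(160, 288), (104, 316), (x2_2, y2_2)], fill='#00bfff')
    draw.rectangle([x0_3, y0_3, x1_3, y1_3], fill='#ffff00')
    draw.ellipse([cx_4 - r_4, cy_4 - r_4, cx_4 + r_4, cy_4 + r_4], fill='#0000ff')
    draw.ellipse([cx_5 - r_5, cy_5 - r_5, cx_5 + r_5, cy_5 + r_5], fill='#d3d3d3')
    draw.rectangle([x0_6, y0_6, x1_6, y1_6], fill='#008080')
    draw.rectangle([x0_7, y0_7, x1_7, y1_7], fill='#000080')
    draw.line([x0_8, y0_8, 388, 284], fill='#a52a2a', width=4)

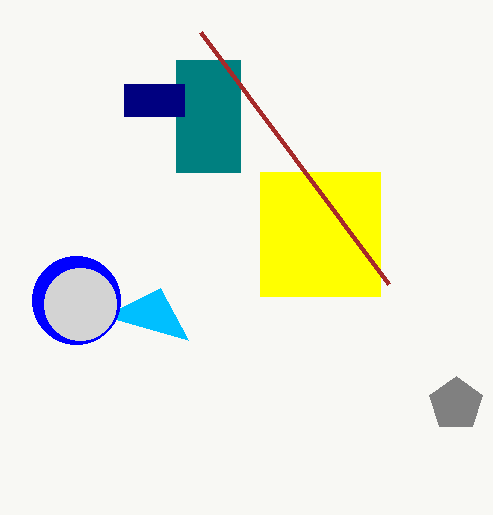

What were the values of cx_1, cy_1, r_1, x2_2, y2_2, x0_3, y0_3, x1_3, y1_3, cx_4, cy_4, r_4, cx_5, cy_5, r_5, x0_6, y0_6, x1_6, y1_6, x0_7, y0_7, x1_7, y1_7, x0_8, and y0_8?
cx_1 = 456
cy_1 = 404
r_1 = 28
x2_2 = 188
y2_2 = 340
x0_3 = 260
y0_3 = 172
x1_3 = 380
y1_3 = 296
cx_4 = 76
cy_4 = 300
r_4 = 44
cx_5 = 80
cy_5 = 304
r_5 = 36
x0_6 = 176
y0_6 = 60
x1_6 = 240
y1_6 = 172
x0_7 = 124
y0_7 = 84
x1_7 = 184
y1_7 = 116
x0_8 = 200
y0_8 = 32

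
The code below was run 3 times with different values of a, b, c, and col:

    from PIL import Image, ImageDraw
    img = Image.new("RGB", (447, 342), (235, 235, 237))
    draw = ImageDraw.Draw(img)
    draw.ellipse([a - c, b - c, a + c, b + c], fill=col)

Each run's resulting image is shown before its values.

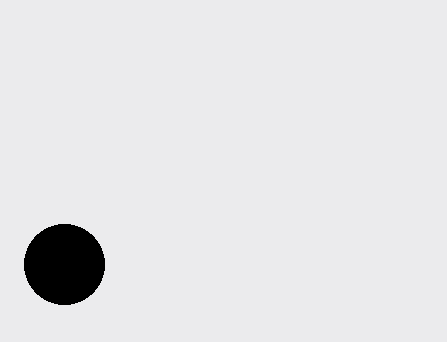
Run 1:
a = 64; b = 264; c = 40; col = 'black'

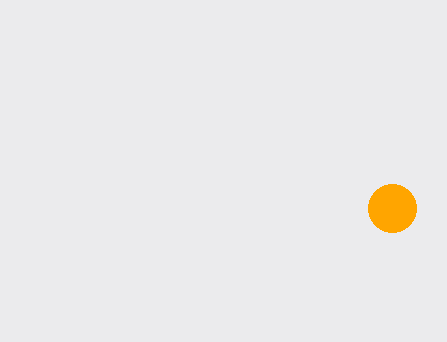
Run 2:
a = 392, b = 208, c = 24, col = 'orange'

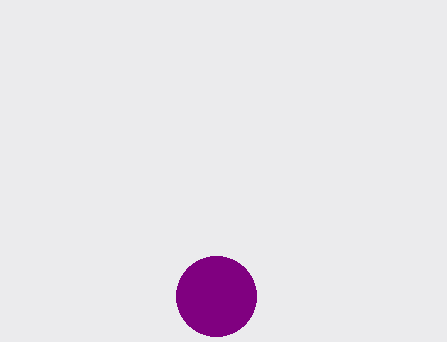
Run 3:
a = 216, b = 296, c = 40, col = 'purple'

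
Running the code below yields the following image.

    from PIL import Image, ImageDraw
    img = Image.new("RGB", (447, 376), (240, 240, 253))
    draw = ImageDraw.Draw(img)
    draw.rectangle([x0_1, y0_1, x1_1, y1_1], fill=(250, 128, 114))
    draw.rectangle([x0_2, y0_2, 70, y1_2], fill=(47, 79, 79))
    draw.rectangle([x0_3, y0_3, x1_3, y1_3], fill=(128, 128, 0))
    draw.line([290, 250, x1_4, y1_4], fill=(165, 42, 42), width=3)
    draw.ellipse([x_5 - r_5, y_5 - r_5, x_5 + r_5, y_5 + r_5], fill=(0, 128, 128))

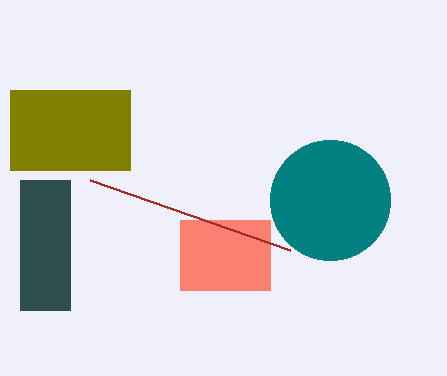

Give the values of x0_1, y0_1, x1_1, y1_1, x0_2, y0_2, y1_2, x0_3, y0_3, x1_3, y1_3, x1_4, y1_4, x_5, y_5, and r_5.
x0_1 = 180
y0_1 = 220
x1_1 = 270
y1_1 = 290
x0_2 = 20
y0_2 = 180
y1_2 = 310
x0_3 = 10
y0_3 = 90
x1_3 = 130
y1_3 = 170
x1_4 = 90
y1_4 = 180
x_5 = 330
y_5 = 200
r_5 = 60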